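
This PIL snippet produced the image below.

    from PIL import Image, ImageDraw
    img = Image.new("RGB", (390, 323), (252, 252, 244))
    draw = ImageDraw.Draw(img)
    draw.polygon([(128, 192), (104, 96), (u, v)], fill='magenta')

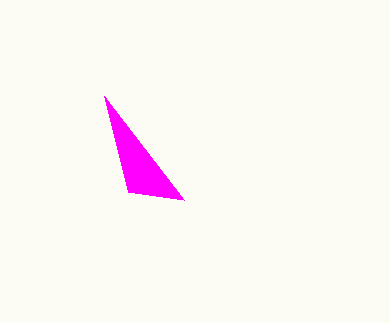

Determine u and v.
u = 184; v = 200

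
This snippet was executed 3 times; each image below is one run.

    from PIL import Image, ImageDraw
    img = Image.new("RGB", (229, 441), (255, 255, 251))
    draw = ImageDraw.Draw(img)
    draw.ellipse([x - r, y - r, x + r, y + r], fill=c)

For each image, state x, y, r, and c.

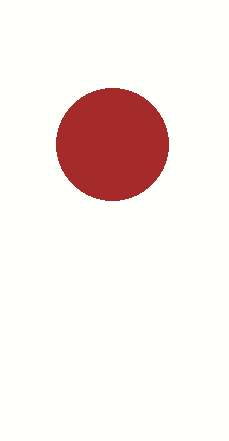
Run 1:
x = 112; y = 144; r = 56; c = 'brown'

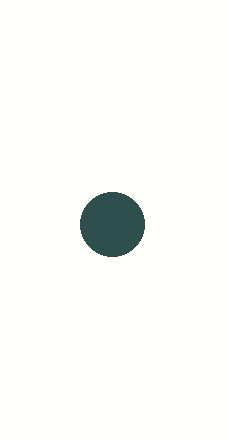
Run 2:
x = 112; y = 224; r = 32; c = 'darkslategray'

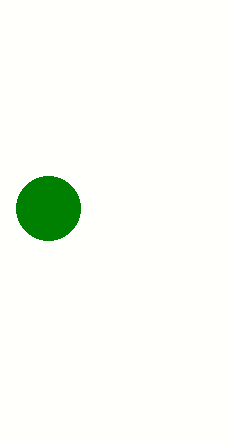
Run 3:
x = 48
y = 208
r = 32
c = 'green'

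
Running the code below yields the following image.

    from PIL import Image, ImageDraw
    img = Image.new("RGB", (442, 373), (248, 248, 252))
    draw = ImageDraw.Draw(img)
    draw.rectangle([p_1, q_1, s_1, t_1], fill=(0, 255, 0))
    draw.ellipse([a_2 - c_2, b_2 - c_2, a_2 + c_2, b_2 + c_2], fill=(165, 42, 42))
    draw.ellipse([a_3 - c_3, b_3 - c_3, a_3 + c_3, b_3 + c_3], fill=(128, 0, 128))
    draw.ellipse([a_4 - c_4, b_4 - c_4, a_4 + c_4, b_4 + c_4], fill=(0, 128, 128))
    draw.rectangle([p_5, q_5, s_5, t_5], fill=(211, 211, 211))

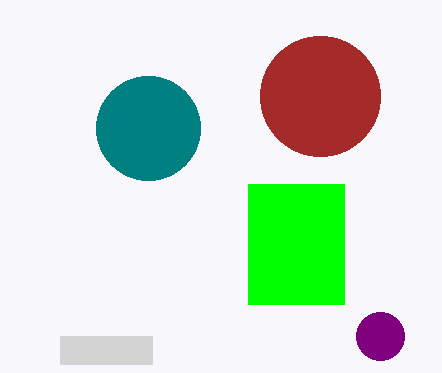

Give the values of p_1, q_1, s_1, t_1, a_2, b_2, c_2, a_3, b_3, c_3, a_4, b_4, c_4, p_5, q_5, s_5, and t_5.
p_1 = 248
q_1 = 184
s_1 = 344
t_1 = 304
a_2 = 320
b_2 = 96
c_2 = 60
a_3 = 380
b_3 = 336
c_3 = 24
a_4 = 148
b_4 = 128
c_4 = 52
p_5 = 60
q_5 = 336
s_5 = 152
t_5 = 364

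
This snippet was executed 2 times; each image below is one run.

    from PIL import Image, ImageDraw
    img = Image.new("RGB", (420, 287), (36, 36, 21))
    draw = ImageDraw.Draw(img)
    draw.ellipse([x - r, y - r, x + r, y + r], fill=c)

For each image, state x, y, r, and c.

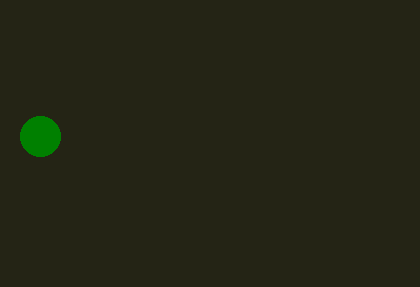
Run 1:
x = 40
y = 136
r = 20
c = 'green'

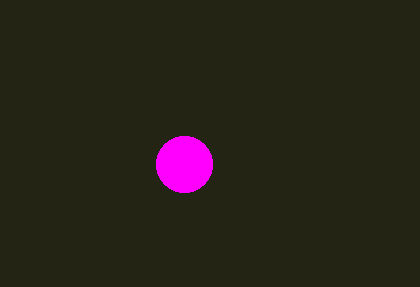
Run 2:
x = 184
y = 164
r = 28
c = 'magenta'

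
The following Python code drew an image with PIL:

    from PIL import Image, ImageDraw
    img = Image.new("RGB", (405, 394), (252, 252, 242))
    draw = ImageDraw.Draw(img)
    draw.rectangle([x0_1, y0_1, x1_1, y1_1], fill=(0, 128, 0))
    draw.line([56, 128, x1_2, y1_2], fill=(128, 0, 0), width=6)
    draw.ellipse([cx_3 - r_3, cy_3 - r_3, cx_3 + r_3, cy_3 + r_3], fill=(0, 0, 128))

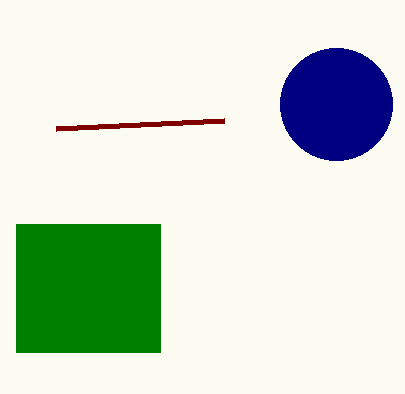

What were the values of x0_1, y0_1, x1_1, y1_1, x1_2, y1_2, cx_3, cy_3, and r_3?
x0_1 = 16, y0_1 = 224, x1_1 = 160, y1_1 = 352, x1_2 = 224, y1_2 = 120, cx_3 = 336, cy_3 = 104, r_3 = 56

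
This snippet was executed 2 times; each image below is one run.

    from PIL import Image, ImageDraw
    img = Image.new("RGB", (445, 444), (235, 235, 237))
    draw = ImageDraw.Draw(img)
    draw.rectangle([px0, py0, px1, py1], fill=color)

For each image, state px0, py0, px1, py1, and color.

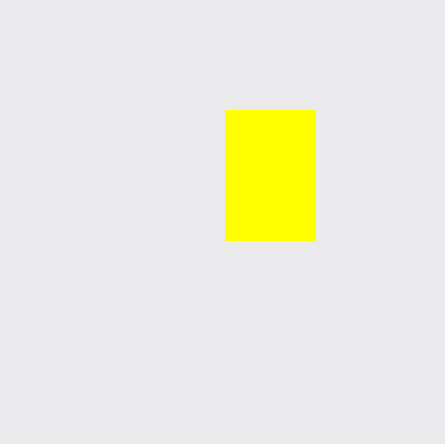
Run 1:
px0 = 225
py0 = 110
px1 = 315
py1 = 240
color = 'yellow'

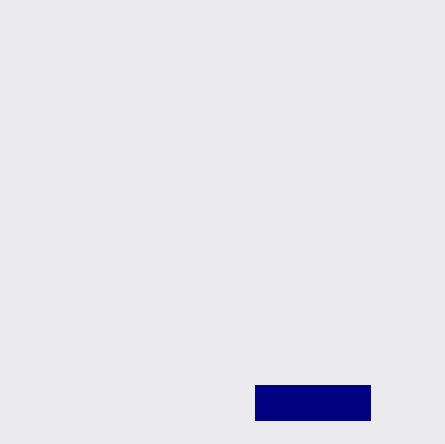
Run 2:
px0 = 255, py0 = 385, px1 = 370, py1 = 420, color = 'navy'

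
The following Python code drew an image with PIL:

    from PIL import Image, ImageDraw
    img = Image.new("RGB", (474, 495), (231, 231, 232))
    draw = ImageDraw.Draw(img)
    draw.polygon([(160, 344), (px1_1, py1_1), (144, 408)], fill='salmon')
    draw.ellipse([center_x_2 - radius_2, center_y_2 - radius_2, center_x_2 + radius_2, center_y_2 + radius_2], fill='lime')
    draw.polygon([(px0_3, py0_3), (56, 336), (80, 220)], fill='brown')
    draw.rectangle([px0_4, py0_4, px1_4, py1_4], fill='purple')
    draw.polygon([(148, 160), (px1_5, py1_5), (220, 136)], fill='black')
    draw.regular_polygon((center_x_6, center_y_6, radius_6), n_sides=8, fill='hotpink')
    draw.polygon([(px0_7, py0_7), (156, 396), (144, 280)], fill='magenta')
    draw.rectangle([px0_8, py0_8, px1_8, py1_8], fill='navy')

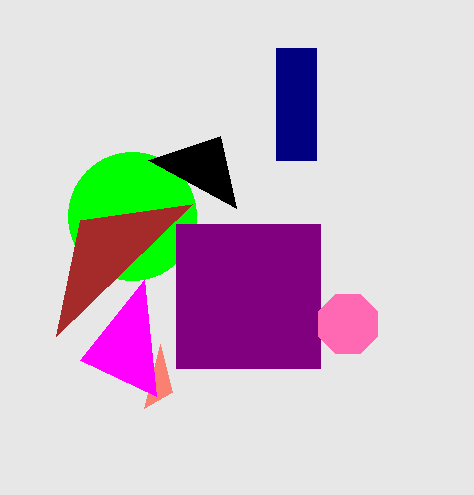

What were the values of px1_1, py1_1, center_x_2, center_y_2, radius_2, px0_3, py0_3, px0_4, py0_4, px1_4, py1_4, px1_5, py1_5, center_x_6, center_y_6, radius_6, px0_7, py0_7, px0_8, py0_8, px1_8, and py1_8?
px1_1 = 172, py1_1 = 392, center_x_2 = 132, center_y_2 = 216, radius_2 = 64, px0_3 = 192, py0_3 = 204, px0_4 = 176, py0_4 = 224, px1_4 = 320, py1_4 = 368, px1_5 = 236, py1_5 = 208, center_x_6 = 348, center_y_6 = 324, radius_6 = 32, px0_7 = 80, py0_7 = 360, px0_8 = 276, py0_8 = 48, px1_8 = 316, py1_8 = 160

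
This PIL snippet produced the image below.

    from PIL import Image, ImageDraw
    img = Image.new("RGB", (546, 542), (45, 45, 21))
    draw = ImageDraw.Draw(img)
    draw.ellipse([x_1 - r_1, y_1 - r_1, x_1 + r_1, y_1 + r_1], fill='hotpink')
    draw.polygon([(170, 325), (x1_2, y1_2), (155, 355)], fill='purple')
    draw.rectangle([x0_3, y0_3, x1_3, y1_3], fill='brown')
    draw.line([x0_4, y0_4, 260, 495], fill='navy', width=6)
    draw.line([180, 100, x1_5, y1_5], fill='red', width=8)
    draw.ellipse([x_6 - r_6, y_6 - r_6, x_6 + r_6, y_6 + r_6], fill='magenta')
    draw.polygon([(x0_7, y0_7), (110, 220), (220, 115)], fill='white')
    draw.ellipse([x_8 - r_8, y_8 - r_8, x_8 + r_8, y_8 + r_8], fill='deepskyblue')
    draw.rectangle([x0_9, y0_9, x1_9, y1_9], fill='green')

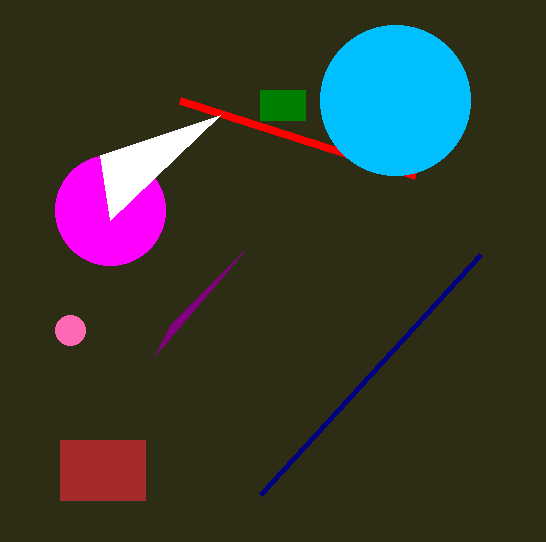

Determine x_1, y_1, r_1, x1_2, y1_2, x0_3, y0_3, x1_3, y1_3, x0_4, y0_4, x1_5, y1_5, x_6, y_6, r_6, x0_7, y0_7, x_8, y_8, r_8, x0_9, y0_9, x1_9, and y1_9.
x_1 = 70; y_1 = 330; r_1 = 15; x1_2 = 245; y1_2 = 250; x0_3 = 60; y0_3 = 440; x1_3 = 145; y1_3 = 500; x0_4 = 480; y0_4 = 255; x1_5 = 415; y1_5 = 175; x_6 = 110; y_6 = 210; r_6 = 55; x0_7 = 100; y0_7 = 155; x_8 = 395; y_8 = 100; r_8 = 75; x0_9 = 260; y0_9 = 90; x1_9 = 305; y1_9 = 120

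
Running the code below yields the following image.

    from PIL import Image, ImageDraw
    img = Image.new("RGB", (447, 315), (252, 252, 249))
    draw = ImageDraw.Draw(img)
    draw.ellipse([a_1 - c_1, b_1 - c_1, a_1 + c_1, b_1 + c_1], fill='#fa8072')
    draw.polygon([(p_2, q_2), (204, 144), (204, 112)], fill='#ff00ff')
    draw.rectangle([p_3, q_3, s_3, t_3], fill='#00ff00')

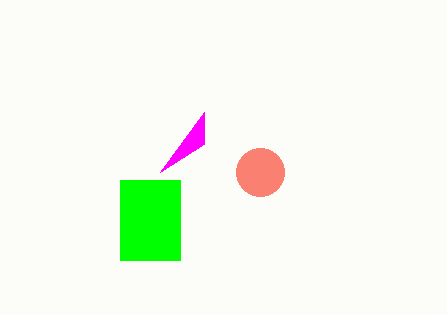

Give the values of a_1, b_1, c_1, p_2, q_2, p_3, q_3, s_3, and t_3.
a_1 = 260
b_1 = 172
c_1 = 24
p_2 = 160
q_2 = 172
p_3 = 120
q_3 = 180
s_3 = 180
t_3 = 260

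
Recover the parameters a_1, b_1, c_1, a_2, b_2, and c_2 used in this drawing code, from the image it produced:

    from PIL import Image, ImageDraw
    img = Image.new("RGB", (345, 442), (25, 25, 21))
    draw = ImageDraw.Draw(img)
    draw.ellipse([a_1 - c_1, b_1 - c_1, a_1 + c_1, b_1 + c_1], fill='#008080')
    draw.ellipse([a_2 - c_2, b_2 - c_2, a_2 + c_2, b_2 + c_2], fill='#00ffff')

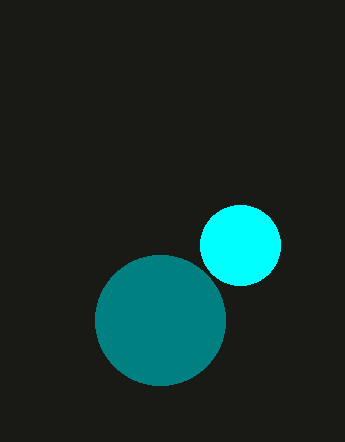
a_1 = 160, b_1 = 320, c_1 = 65, a_2 = 240, b_2 = 245, c_2 = 40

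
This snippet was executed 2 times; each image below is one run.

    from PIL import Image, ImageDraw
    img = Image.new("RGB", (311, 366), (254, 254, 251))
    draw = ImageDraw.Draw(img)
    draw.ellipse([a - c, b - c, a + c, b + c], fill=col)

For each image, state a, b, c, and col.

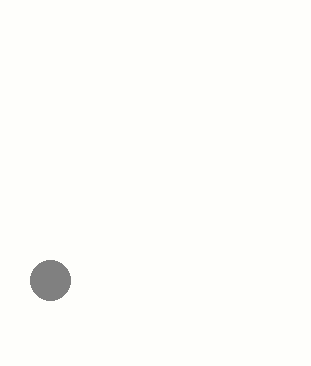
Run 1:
a = 50
b = 280
c = 20
col = 'gray'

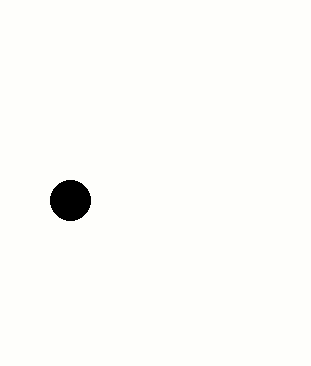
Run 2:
a = 70, b = 200, c = 20, col = 'black'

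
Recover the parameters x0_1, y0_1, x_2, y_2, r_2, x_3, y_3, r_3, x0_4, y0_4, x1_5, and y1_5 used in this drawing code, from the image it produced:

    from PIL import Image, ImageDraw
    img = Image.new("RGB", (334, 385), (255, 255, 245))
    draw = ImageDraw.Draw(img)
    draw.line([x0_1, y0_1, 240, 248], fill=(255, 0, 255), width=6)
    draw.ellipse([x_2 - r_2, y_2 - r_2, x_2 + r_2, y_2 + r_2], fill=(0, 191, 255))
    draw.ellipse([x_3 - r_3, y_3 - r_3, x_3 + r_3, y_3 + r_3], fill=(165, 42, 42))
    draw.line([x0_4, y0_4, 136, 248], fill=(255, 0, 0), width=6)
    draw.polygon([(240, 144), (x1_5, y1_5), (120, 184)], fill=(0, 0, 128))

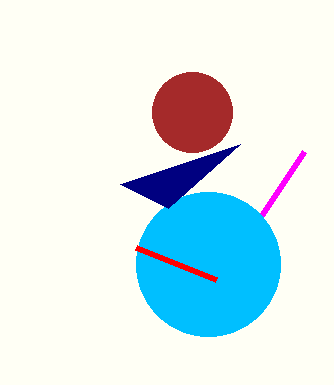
x0_1 = 304
y0_1 = 152
x_2 = 208
y_2 = 264
r_2 = 72
x_3 = 192
y_3 = 112
r_3 = 40
x0_4 = 216
y0_4 = 280
x1_5 = 168
y1_5 = 208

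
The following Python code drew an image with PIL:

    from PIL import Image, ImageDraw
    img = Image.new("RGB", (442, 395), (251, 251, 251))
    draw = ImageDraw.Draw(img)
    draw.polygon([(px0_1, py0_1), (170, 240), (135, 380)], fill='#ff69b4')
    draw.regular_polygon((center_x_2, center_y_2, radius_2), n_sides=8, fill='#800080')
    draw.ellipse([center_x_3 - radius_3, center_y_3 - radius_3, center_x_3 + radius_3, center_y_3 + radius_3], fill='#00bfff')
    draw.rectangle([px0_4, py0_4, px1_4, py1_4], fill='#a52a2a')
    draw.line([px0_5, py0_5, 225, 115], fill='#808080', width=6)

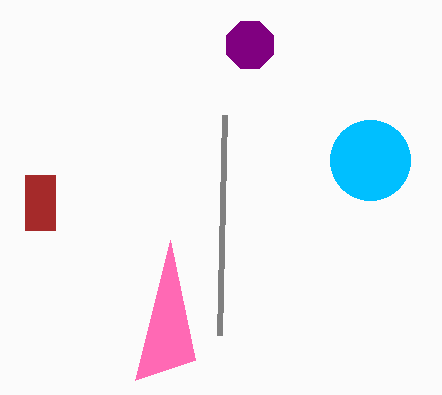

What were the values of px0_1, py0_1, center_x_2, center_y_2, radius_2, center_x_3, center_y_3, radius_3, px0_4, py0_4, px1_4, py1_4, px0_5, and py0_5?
px0_1 = 195
py0_1 = 360
center_x_2 = 250
center_y_2 = 45
radius_2 = 25
center_x_3 = 370
center_y_3 = 160
radius_3 = 40
px0_4 = 25
py0_4 = 175
px1_4 = 55
py1_4 = 230
px0_5 = 220
py0_5 = 335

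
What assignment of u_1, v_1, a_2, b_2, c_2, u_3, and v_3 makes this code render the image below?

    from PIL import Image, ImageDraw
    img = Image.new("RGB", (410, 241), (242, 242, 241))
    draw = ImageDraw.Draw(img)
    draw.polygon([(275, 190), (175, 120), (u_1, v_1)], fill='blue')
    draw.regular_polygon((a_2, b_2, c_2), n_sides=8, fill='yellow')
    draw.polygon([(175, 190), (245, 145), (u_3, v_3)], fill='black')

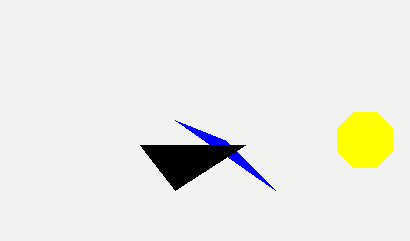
u_1 = 225, v_1 = 140, a_2 = 365, b_2 = 140, c_2 = 30, u_3 = 140, v_3 = 145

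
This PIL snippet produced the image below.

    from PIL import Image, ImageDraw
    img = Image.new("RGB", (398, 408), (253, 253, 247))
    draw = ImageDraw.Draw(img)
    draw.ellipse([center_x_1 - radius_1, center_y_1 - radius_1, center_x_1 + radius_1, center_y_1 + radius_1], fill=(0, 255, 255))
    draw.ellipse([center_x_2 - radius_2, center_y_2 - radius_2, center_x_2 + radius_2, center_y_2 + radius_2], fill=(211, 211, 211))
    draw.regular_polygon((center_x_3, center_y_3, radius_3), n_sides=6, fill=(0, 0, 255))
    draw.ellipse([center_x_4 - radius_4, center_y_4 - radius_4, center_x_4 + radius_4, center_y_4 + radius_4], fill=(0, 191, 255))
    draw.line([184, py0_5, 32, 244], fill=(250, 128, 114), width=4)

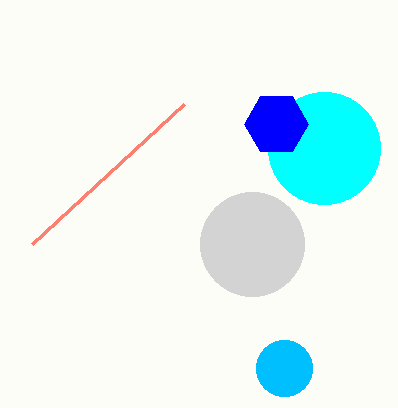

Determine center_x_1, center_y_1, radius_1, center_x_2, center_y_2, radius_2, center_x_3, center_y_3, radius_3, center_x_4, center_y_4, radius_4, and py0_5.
center_x_1 = 324, center_y_1 = 148, radius_1 = 56, center_x_2 = 252, center_y_2 = 244, radius_2 = 52, center_x_3 = 276, center_y_3 = 124, radius_3 = 32, center_x_4 = 284, center_y_4 = 368, radius_4 = 28, py0_5 = 104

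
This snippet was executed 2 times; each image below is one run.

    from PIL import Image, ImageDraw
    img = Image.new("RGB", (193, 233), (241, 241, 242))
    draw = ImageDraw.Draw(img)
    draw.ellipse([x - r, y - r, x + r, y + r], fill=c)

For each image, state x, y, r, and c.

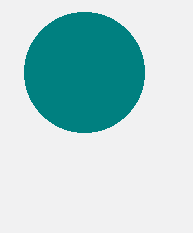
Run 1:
x = 84, y = 72, r = 60, c = 'teal'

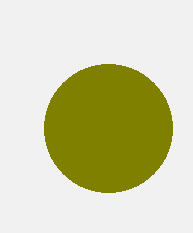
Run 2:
x = 108; y = 128; r = 64; c = 'olive'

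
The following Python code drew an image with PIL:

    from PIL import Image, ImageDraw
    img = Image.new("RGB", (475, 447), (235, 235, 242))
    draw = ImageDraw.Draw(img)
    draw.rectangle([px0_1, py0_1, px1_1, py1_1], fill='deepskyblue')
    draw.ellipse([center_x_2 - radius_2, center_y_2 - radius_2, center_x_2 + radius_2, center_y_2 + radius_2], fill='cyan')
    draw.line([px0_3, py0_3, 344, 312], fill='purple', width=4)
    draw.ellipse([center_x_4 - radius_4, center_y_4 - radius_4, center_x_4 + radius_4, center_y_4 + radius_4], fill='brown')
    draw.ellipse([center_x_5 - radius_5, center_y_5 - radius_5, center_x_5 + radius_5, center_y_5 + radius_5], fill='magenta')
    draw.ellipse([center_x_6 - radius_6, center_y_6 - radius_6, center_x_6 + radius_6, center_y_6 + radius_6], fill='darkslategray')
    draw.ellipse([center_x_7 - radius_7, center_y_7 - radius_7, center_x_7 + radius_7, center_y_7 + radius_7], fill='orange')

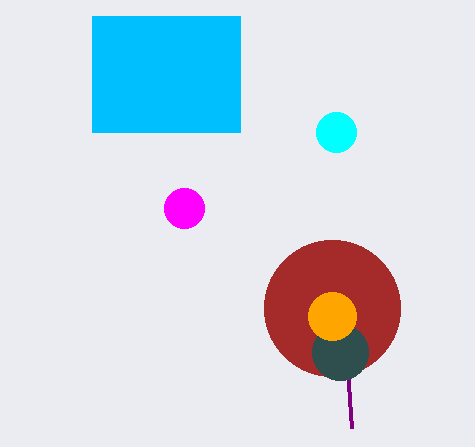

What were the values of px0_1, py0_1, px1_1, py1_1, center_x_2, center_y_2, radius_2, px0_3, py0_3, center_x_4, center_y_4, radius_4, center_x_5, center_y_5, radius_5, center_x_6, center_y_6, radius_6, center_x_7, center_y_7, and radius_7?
px0_1 = 92; py0_1 = 16; px1_1 = 240; py1_1 = 132; center_x_2 = 336; center_y_2 = 132; radius_2 = 20; px0_3 = 352; py0_3 = 428; center_x_4 = 332; center_y_4 = 308; radius_4 = 68; center_x_5 = 184; center_y_5 = 208; radius_5 = 20; center_x_6 = 340; center_y_6 = 352; radius_6 = 28; center_x_7 = 332; center_y_7 = 316; radius_7 = 24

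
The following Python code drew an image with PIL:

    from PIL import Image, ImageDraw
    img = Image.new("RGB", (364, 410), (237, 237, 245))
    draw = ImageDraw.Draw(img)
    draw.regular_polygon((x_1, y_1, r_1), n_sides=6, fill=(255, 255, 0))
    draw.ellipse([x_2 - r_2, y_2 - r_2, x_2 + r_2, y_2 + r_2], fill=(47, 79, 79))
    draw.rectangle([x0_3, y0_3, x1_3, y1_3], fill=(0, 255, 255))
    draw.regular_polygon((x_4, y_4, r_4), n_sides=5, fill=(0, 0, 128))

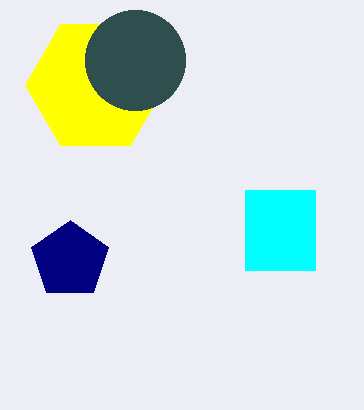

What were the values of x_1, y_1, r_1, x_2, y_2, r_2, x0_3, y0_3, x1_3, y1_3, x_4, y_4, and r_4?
x_1 = 95, y_1 = 85, r_1 = 70, x_2 = 135, y_2 = 60, r_2 = 50, x0_3 = 245, y0_3 = 190, x1_3 = 315, y1_3 = 270, x_4 = 70, y_4 = 260, r_4 = 40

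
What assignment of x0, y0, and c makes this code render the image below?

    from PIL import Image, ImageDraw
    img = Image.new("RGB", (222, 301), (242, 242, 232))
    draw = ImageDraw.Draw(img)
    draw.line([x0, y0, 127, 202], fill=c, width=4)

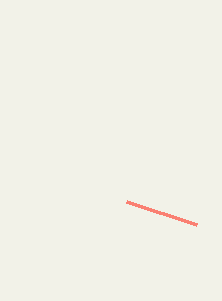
x0 = 197
y0 = 225
c = 'salmon'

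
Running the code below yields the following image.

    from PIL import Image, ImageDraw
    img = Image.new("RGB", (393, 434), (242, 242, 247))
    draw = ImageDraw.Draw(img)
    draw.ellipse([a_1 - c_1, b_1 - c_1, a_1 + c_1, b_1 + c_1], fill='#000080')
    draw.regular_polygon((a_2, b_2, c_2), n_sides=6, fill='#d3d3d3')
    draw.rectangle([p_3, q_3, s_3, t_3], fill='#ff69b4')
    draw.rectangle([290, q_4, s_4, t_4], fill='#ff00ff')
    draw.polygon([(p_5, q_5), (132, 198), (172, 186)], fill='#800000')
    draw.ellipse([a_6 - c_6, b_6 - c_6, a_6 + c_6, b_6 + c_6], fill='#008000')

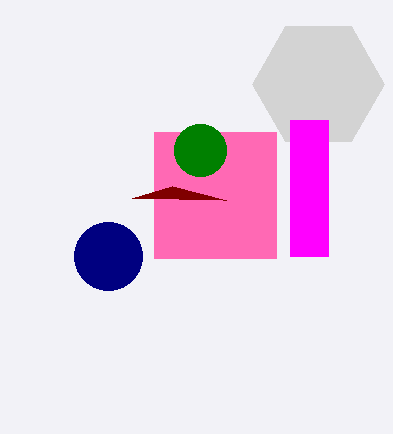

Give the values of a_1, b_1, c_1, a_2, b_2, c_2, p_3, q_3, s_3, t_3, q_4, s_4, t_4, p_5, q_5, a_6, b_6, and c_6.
a_1 = 108, b_1 = 256, c_1 = 34, a_2 = 318, b_2 = 84, c_2 = 66, p_3 = 154, q_3 = 132, s_3 = 276, t_3 = 258, q_4 = 120, s_4 = 328, t_4 = 256, p_5 = 226, q_5 = 200, a_6 = 200, b_6 = 150, c_6 = 26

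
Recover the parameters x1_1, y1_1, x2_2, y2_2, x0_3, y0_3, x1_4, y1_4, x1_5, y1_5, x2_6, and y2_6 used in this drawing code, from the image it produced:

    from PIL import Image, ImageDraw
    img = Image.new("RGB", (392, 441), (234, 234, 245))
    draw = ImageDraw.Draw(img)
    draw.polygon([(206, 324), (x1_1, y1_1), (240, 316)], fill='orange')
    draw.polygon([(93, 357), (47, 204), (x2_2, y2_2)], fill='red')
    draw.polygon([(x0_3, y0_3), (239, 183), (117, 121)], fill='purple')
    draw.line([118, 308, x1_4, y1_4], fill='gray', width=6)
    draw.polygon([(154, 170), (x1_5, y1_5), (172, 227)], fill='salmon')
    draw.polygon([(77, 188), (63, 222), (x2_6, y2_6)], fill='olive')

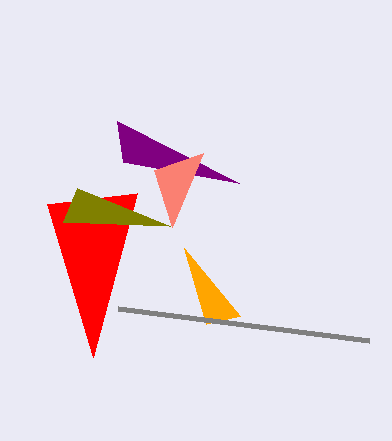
x1_1 = 184
y1_1 = 248
x2_2 = 137
y2_2 = 193
x0_3 = 123
y0_3 = 162
x1_4 = 369
y1_4 = 340
x1_5 = 203
y1_5 = 153
x2_6 = 170
y2_6 = 226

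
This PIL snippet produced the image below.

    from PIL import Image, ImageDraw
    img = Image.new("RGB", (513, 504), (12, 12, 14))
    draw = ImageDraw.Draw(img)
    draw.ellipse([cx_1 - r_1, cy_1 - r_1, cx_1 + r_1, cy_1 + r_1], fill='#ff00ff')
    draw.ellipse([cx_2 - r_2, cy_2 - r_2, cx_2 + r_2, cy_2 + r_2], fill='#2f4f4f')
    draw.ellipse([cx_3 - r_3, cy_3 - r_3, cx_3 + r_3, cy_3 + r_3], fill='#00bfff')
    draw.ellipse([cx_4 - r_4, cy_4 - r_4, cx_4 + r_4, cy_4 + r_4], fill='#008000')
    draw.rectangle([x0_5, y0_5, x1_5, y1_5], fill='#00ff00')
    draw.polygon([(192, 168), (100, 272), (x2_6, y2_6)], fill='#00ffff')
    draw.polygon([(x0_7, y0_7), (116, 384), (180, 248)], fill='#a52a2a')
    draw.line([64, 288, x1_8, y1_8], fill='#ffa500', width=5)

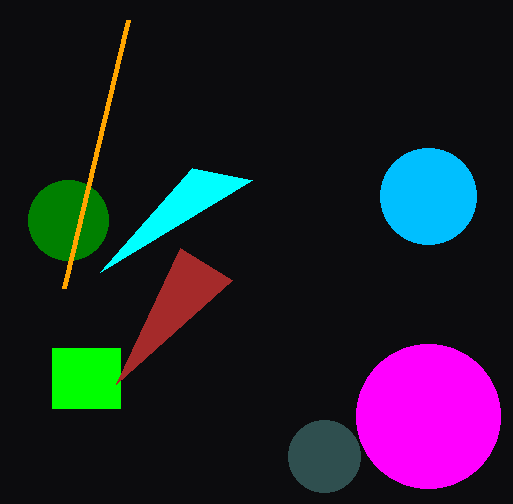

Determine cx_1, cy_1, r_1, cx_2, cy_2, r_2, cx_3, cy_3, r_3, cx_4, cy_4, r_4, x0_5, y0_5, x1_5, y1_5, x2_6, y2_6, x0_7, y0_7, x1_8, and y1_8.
cx_1 = 428
cy_1 = 416
r_1 = 72
cx_2 = 324
cy_2 = 456
r_2 = 36
cx_3 = 428
cy_3 = 196
r_3 = 48
cx_4 = 68
cy_4 = 220
r_4 = 40
x0_5 = 52
y0_5 = 348
x1_5 = 120
y1_5 = 408
x2_6 = 252
y2_6 = 180
x0_7 = 232
y0_7 = 280
x1_8 = 128
y1_8 = 20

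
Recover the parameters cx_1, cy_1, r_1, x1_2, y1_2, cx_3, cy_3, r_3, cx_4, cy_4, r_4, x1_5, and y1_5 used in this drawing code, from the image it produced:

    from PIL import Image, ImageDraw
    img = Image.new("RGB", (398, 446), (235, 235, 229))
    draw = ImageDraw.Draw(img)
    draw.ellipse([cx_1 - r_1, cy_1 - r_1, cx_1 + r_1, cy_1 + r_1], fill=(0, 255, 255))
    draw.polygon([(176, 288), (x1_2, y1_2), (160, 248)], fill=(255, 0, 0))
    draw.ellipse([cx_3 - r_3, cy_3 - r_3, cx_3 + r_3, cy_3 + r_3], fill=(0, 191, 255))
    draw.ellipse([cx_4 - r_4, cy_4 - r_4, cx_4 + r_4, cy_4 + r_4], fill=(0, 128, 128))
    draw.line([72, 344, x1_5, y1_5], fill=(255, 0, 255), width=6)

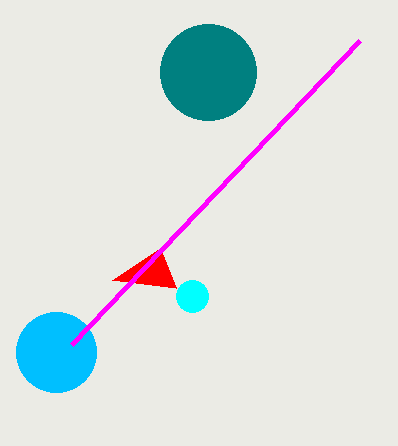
cx_1 = 192
cy_1 = 296
r_1 = 16
x1_2 = 112
y1_2 = 280
cx_3 = 56
cy_3 = 352
r_3 = 40
cx_4 = 208
cy_4 = 72
r_4 = 48
x1_5 = 360
y1_5 = 40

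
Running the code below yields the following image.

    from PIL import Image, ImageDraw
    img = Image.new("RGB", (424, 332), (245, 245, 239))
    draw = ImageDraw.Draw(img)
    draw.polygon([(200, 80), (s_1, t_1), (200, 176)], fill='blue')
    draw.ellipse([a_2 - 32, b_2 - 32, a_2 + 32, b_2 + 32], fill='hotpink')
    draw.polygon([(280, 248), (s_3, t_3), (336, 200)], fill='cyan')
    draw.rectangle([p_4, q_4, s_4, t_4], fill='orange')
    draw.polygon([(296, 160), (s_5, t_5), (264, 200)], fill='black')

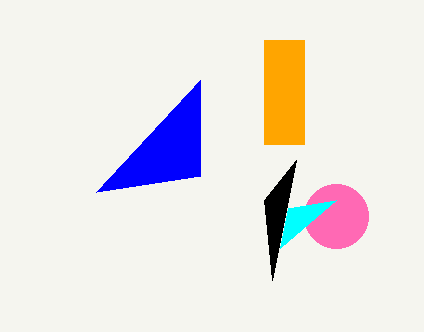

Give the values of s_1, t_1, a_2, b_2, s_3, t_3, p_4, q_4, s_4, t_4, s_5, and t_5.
s_1 = 96
t_1 = 192
a_2 = 336
b_2 = 216
s_3 = 288
t_3 = 208
p_4 = 264
q_4 = 40
s_4 = 304
t_4 = 144
s_5 = 272
t_5 = 280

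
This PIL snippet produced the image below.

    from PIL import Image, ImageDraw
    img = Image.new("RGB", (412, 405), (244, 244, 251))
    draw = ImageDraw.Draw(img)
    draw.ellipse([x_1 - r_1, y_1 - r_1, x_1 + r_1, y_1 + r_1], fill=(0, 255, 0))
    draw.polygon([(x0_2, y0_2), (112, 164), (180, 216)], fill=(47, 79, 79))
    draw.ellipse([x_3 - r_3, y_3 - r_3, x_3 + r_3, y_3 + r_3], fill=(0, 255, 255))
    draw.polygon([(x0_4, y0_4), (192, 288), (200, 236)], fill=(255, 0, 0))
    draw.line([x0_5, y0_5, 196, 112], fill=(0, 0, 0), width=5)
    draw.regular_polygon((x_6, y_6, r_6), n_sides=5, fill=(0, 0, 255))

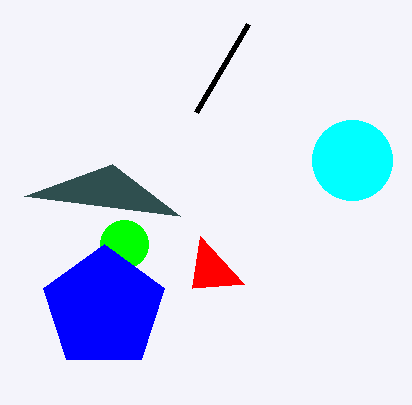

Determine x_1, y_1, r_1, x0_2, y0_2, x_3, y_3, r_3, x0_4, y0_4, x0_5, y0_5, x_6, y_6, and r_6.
x_1 = 124
y_1 = 244
r_1 = 24
x0_2 = 24
y0_2 = 196
x_3 = 352
y_3 = 160
r_3 = 40
x0_4 = 244
y0_4 = 284
x0_5 = 248
y0_5 = 24
x_6 = 104
y_6 = 308
r_6 = 64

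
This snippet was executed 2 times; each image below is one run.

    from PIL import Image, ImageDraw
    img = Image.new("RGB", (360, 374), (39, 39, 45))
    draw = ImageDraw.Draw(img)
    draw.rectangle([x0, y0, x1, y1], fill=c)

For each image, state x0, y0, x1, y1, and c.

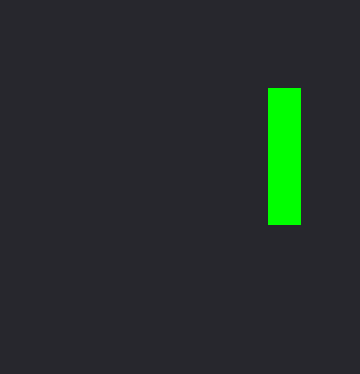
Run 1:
x0 = 268; y0 = 88; x1 = 300; y1 = 224; c = 'lime'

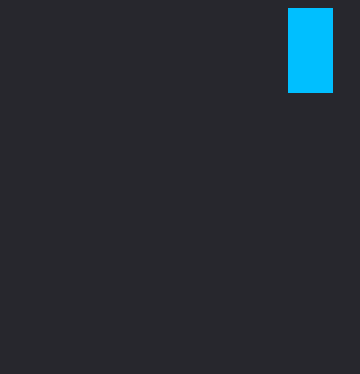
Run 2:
x0 = 288, y0 = 8, x1 = 332, y1 = 92, c = 'deepskyblue'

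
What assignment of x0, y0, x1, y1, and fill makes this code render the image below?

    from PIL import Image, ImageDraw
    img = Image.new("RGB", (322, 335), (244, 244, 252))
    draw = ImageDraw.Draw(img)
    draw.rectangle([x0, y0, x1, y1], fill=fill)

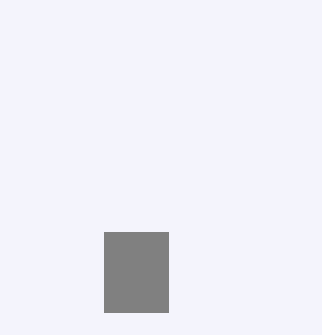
x0 = 104
y0 = 232
x1 = 168
y1 = 312
fill = 'gray'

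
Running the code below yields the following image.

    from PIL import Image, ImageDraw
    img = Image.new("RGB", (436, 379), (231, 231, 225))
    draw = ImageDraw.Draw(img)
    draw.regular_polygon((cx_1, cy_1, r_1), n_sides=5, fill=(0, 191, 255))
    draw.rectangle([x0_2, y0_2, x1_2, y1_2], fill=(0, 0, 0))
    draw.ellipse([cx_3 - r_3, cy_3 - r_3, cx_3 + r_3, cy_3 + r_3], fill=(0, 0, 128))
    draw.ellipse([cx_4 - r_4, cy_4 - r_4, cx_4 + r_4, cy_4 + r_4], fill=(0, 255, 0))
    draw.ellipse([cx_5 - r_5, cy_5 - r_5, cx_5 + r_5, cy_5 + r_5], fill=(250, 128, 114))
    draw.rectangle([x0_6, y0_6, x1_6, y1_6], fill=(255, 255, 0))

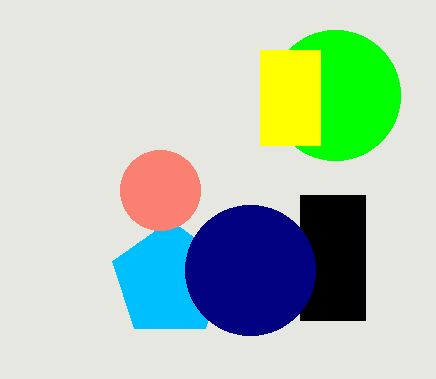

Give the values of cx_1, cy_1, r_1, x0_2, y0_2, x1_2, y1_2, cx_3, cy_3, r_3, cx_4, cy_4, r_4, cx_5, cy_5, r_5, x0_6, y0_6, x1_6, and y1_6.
cx_1 = 170
cy_1 = 280
r_1 = 60
x0_2 = 300
y0_2 = 195
x1_2 = 365
y1_2 = 320
cx_3 = 250
cy_3 = 270
r_3 = 65
cx_4 = 335
cy_4 = 95
r_4 = 65
cx_5 = 160
cy_5 = 190
r_5 = 40
x0_6 = 260
y0_6 = 50
x1_6 = 320
y1_6 = 145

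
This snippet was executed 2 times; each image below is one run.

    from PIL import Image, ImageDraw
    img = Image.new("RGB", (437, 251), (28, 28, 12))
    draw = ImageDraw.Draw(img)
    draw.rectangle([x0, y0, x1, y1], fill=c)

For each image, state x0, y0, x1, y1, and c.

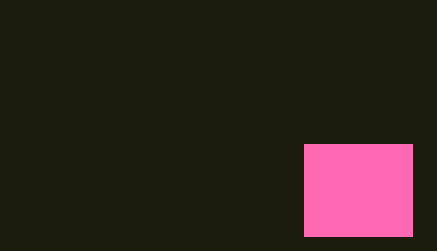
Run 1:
x0 = 304, y0 = 144, x1 = 412, y1 = 236, c = 'hotpink'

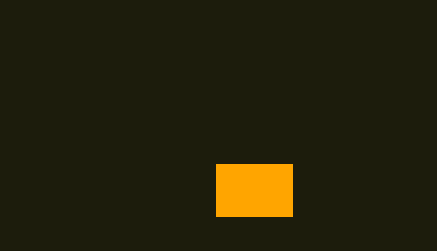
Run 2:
x0 = 216; y0 = 164; x1 = 292; y1 = 216; c = 'orange'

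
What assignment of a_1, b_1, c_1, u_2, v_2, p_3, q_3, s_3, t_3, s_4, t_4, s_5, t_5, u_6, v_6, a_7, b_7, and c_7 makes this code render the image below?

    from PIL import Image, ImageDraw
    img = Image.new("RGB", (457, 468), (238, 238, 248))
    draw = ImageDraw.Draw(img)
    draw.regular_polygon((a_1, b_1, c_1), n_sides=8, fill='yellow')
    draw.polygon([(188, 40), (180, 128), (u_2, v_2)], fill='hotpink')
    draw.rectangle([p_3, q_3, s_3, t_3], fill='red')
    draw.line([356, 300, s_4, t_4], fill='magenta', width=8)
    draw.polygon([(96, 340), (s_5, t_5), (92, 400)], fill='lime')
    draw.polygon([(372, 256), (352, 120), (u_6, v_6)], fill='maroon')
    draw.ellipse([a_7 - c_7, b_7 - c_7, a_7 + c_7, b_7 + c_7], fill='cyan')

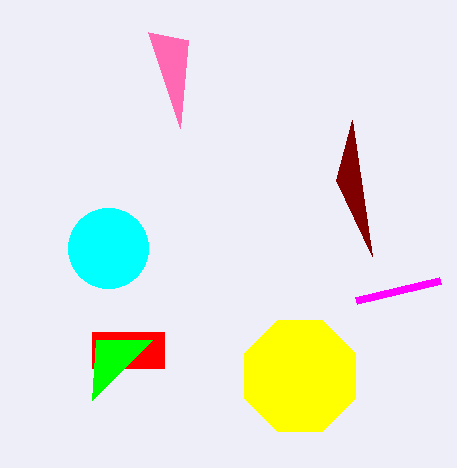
a_1 = 300; b_1 = 376; c_1 = 60; u_2 = 148; v_2 = 32; p_3 = 92; q_3 = 332; s_3 = 164; t_3 = 368; s_4 = 440; t_4 = 280; s_5 = 152; t_5 = 340; u_6 = 336; v_6 = 180; a_7 = 108; b_7 = 248; c_7 = 40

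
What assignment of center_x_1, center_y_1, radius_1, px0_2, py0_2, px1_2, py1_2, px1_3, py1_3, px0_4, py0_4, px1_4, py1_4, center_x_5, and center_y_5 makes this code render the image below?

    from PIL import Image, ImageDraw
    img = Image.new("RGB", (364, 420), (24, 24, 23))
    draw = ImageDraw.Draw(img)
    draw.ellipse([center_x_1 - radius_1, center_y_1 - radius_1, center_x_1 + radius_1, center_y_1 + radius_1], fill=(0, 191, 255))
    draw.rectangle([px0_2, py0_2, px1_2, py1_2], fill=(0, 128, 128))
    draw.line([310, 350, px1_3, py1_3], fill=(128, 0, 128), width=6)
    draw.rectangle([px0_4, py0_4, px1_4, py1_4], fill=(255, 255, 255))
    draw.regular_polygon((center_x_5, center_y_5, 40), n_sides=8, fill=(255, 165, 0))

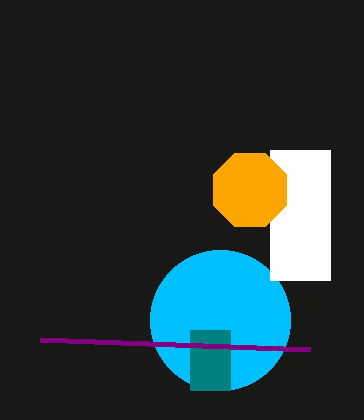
center_x_1 = 220, center_y_1 = 320, radius_1 = 70, px0_2 = 190, py0_2 = 330, px1_2 = 230, py1_2 = 390, px1_3 = 40, py1_3 = 340, px0_4 = 270, py0_4 = 150, px1_4 = 330, py1_4 = 280, center_x_5 = 250, center_y_5 = 190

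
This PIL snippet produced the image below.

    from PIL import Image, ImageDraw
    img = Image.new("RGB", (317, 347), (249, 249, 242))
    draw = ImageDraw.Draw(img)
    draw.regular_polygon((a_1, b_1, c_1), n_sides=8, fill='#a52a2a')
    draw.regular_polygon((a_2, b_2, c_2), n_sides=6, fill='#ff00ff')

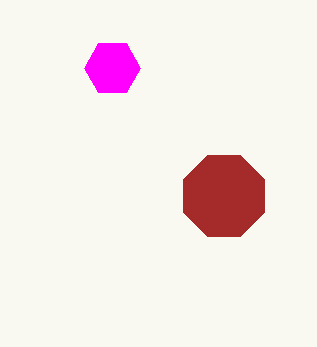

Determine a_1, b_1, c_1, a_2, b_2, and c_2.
a_1 = 224, b_1 = 196, c_1 = 44, a_2 = 112, b_2 = 68, c_2 = 28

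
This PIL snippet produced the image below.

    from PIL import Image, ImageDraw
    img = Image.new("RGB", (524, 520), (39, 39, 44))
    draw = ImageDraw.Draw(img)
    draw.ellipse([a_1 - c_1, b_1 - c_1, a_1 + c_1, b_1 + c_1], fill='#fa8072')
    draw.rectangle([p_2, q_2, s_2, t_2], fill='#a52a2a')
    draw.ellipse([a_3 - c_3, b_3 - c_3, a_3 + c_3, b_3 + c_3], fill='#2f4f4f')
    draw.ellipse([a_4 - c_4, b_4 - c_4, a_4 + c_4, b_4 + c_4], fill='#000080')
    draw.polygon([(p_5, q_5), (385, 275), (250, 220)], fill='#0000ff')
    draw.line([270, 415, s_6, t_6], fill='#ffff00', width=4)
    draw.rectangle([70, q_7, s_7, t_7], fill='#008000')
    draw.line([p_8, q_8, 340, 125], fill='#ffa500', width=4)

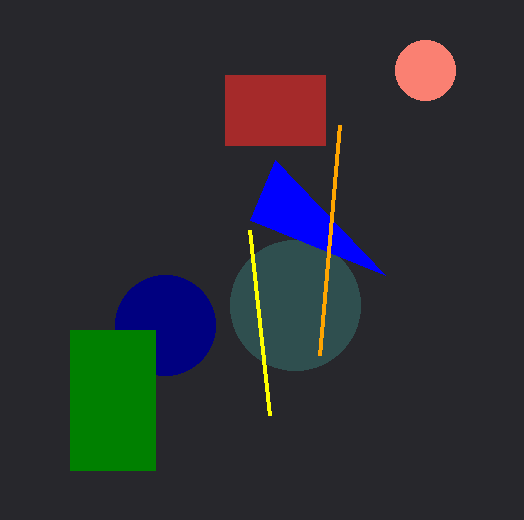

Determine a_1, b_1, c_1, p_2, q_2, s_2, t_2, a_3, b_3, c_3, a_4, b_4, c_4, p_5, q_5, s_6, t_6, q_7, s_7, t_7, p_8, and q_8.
a_1 = 425; b_1 = 70; c_1 = 30; p_2 = 225; q_2 = 75; s_2 = 325; t_2 = 145; a_3 = 295; b_3 = 305; c_3 = 65; a_4 = 165; b_4 = 325; c_4 = 50; p_5 = 275; q_5 = 160; s_6 = 250; t_6 = 230; q_7 = 330; s_7 = 155; t_7 = 470; p_8 = 320; q_8 = 355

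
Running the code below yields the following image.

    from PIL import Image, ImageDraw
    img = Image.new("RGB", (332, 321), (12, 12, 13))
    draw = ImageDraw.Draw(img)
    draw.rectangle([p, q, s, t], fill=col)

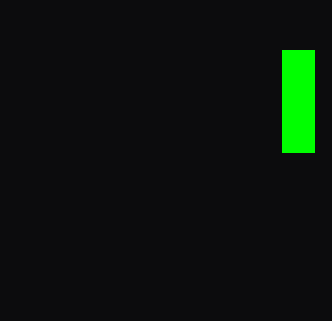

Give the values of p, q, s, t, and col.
p = 282
q = 50
s = 314
t = 152
col = 'lime'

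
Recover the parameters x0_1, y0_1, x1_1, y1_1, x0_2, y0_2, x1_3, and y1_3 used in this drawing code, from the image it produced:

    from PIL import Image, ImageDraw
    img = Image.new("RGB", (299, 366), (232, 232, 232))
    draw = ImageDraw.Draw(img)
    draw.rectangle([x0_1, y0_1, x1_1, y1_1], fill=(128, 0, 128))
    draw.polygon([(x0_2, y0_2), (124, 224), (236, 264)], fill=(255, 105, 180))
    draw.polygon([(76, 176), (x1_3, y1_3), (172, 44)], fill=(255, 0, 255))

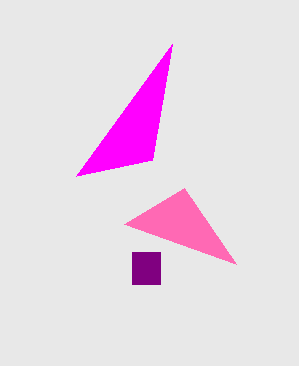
x0_1 = 132, y0_1 = 252, x1_1 = 160, y1_1 = 284, x0_2 = 184, y0_2 = 188, x1_3 = 152, y1_3 = 160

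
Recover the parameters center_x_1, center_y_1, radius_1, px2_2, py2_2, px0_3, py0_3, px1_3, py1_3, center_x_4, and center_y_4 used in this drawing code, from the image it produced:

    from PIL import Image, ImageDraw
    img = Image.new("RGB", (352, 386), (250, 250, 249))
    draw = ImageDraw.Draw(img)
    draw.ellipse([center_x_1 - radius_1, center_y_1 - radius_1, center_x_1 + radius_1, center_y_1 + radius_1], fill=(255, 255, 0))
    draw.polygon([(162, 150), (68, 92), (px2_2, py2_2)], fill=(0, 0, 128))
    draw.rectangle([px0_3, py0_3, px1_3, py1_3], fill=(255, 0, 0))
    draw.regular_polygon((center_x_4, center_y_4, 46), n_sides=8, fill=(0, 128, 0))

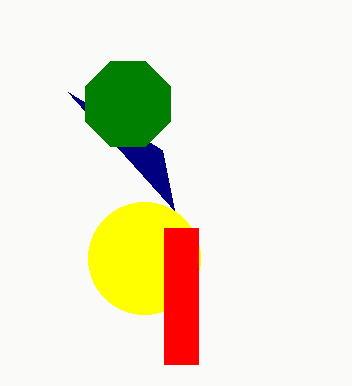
center_x_1 = 144, center_y_1 = 258, radius_1 = 56, px2_2 = 174, py2_2 = 210, px0_3 = 164, py0_3 = 228, px1_3 = 198, py1_3 = 364, center_x_4 = 128, center_y_4 = 104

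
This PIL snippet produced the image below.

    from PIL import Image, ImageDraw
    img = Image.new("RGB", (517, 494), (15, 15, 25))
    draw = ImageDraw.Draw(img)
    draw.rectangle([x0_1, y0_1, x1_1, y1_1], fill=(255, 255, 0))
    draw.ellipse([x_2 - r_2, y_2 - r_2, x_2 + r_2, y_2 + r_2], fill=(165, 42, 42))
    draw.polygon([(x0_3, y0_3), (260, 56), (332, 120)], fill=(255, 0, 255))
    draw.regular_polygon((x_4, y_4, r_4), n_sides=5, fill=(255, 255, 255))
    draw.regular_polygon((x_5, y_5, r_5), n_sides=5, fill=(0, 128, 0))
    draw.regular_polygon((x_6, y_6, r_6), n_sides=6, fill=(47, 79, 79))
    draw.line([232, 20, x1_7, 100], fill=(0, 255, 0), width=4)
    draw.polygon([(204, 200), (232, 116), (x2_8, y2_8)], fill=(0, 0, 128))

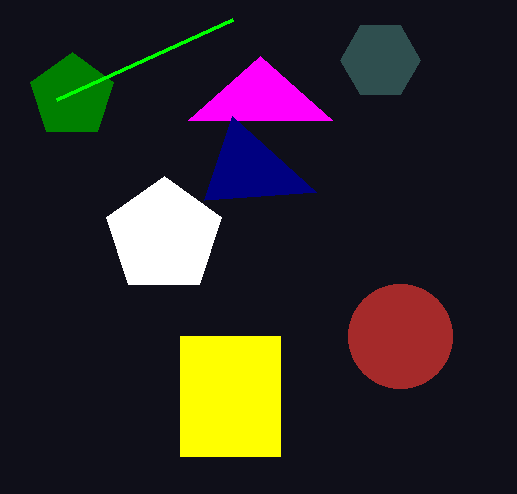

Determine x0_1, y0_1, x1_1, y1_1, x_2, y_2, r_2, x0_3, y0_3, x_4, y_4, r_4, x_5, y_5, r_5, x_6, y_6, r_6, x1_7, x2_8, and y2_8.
x0_1 = 180; y0_1 = 336; x1_1 = 280; y1_1 = 456; x_2 = 400; y_2 = 336; r_2 = 52; x0_3 = 188; y0_3 = 120; x_4 = 164; y_4 = 236; r_4 = 60; x_5 = 72; y_5 = 96; r_5 = 44; x_6 = 380; y_6 = 60; r_6 = 40; x1_7 = 56; x2_8 = 316; y2_8 = 192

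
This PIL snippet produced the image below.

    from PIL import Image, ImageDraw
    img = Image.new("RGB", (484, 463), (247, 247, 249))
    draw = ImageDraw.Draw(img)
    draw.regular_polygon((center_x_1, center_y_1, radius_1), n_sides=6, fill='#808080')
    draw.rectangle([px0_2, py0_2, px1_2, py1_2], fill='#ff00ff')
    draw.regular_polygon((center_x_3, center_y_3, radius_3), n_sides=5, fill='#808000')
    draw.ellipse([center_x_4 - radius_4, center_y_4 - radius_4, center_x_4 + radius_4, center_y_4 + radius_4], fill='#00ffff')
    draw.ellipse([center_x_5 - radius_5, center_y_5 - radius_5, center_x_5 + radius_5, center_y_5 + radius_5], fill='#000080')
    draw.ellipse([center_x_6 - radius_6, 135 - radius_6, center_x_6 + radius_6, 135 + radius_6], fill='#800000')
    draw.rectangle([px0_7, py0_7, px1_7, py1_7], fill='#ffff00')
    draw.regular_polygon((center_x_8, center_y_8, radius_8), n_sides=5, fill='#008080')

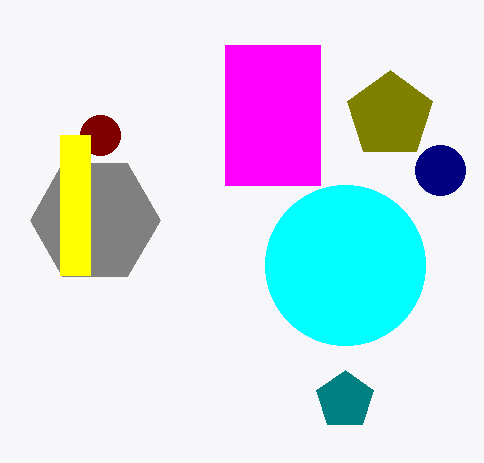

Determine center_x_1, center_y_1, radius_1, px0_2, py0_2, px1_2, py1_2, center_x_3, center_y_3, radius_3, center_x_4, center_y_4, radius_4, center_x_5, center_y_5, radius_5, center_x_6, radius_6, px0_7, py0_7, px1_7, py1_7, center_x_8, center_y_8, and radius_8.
center_x_1 = 95
center_y_1 = 220
radius_1 = 65
px0_2 = 225
py0_2 = 45
px1_2 = 320
py1_2 = 185
center_x_3 = 390
center_y_3 = 115
radius_3 = 45
center_x_4 = 345
center_y_4 = 265
radius_4 = 80
center_x_5 = 440
center_y_5 = 170
radius_5 = 25
center_x_6 = 100
radius_6 = 20
px0_7 = 60
py0_7 = 135
px1_7 = 90
py1_7 = 275
center_x_8 = 345
center_y_8 = 400
radius_8 = 30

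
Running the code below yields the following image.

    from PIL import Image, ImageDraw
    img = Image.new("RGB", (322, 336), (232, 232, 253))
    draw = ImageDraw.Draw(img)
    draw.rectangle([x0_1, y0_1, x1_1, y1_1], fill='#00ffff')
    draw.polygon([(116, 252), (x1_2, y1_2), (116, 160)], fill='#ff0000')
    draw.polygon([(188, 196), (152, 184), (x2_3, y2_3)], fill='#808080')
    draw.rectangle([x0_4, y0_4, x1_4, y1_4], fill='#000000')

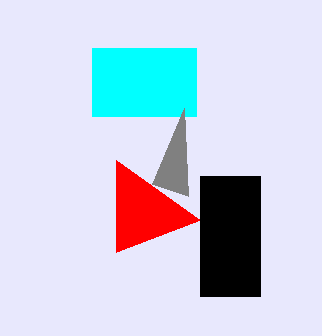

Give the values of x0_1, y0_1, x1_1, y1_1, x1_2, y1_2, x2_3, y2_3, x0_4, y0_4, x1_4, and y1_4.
x0_1 = 92, y0_1 = 48, x1_1 = 196, y1_1 = 116, x1_2 = 200, y1_2 = 220, x2_3 = 184, y2_3 = 108, x0_4 = 200, y0_4 = 176, x1_4 = 260, y1_4 = 296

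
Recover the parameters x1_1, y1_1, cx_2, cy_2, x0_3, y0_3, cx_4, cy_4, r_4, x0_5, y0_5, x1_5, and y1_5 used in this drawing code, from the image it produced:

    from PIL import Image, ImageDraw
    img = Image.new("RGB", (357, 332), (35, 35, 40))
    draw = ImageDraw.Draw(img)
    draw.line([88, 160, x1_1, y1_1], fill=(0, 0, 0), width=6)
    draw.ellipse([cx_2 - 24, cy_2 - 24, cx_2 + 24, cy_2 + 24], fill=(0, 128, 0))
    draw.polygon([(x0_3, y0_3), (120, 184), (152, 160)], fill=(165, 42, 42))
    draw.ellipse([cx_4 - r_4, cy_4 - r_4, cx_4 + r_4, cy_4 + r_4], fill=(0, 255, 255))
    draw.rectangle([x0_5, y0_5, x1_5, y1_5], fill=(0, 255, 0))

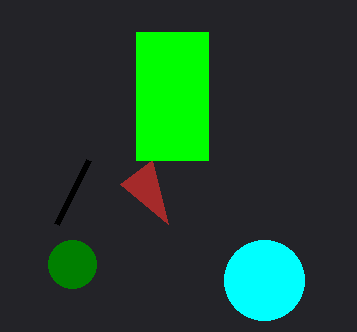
x1_1 = 56, y1_1 = 224, cx_2 = 72, cy_2 = 264, x0_3 = 168, y0_3 = 224, cx_4 = 264, cy_4 = 280, r_4 = 40, x0_5 = 136, y0_5 = 32, x1_5 = 208, y1_5 = 160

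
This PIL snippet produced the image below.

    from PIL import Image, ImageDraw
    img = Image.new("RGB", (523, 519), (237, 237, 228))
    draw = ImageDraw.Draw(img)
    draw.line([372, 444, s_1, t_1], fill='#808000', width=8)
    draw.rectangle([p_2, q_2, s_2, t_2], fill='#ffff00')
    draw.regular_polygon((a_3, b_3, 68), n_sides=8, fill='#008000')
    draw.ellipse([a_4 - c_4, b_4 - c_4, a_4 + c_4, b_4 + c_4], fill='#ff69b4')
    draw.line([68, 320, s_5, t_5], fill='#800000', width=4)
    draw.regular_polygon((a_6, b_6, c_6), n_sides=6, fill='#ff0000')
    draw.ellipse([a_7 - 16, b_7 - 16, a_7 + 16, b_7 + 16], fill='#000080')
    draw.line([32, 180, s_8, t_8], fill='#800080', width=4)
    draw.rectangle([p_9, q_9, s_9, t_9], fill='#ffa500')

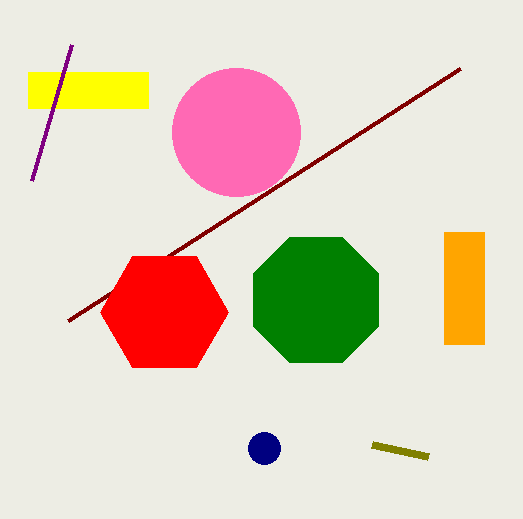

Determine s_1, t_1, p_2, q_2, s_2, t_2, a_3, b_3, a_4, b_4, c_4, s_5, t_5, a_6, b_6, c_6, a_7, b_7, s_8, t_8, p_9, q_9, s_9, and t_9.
s_1 = 428, t_1 = 456, p_2 = 28, q_2 = 72, s_2 = 148, t_2 = 108, a_3 = 316, b_3 = 300, a_4 = 236, b_4 = 132, c_4 = 64, s_5 = 460, t_5 = 68, a_6 = 164, b_6 = 312, c_6 = 64, a_7 = 264, b_7 = 448, s_8 = 72, t_8 = 44, p_9 = 444, q_9 = 232, s_9 = 484, t_9 = 344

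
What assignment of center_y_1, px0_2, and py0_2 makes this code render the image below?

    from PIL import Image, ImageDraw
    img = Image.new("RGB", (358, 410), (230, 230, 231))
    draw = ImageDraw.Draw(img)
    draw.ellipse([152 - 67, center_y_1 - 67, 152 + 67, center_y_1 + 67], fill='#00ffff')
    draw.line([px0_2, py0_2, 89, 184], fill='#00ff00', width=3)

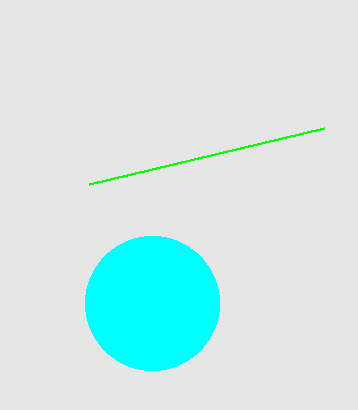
center_y_1 = 303; px0_2 = 324; py0_2 = 128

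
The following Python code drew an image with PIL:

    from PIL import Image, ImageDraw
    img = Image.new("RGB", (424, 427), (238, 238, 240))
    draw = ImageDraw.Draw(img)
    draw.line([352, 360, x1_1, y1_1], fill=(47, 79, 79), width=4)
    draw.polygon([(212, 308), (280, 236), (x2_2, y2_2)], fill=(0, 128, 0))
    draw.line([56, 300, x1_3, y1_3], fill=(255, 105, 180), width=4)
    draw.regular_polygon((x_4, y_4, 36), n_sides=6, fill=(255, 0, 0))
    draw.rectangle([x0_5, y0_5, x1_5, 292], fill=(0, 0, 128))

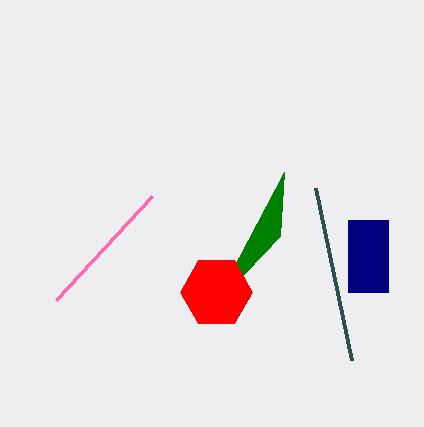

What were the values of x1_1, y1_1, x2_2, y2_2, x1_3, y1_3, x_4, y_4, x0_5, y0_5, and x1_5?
x1_1 = 316, y1_1 = 188, x2_2 = 284, y2_2 = 172, x1_3 = 152, y1_3 = 196, x_4 = 216, y_4 = 292, x0_5 = 348, y0_5 = 220, x1_5 = 388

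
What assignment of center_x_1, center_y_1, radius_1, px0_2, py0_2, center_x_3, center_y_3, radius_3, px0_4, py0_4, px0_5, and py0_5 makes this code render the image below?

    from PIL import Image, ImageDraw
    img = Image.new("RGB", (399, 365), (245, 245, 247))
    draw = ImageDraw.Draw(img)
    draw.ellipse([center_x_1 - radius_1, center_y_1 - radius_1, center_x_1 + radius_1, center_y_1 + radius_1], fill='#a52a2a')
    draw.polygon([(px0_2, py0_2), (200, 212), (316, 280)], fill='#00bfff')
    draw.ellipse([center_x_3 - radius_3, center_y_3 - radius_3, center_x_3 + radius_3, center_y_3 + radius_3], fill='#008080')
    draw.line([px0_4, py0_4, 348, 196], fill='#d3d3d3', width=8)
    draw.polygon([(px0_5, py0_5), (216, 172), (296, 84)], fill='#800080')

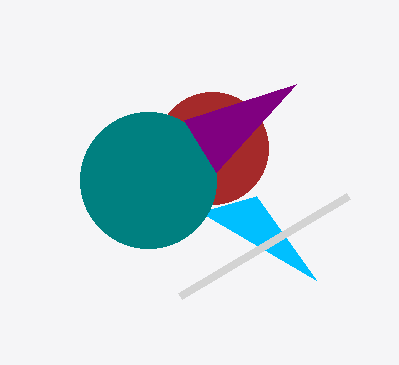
center_x_1 = 212, center_y_1 = 148, radius_1 = 56, px0_2 = 256, py0_2 = 196, center_x_3 = 148, center_y_3 = 180, radius_3 = 68, px0_4 = 180, py0_4 = 296, px0_5 = 184, py0_5 = 120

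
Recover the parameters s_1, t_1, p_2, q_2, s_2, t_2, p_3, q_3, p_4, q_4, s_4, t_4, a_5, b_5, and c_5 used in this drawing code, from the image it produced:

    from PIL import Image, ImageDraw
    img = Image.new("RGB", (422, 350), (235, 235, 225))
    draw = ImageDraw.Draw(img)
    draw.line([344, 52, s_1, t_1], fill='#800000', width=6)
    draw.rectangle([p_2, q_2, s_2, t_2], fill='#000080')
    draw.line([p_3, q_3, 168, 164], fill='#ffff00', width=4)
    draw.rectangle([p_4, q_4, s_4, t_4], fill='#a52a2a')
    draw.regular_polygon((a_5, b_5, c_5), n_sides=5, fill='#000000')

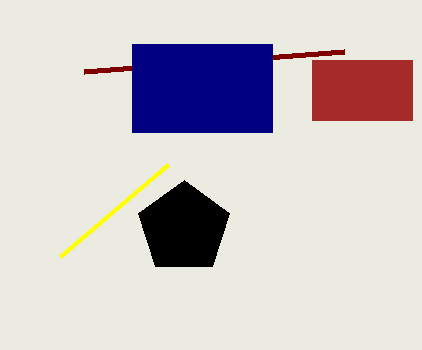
s_1 = 84
t_1 = 72
p_2 = 132
q_2 = 44
s_2 = 272
t_2 = 132
p_3 = 60
q_3 = 256
p_4 = 312
q_4 = 60
s_4 = 412
t_4 = 120
a_5 = 184
b_5 = 228
c_5 = 48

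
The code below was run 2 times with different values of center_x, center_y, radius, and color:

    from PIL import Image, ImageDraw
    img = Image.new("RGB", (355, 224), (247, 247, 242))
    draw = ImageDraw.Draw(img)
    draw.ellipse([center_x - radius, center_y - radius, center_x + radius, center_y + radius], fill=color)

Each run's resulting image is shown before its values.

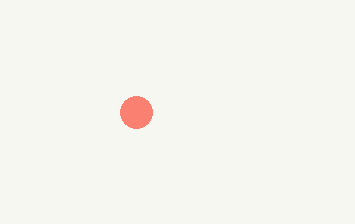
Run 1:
center_x = 136; center_y = 112; radius = 16; color = 'salmon'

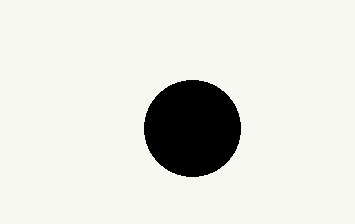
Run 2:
center_x = 192; center_y = 128; radius = 48; color = 'black'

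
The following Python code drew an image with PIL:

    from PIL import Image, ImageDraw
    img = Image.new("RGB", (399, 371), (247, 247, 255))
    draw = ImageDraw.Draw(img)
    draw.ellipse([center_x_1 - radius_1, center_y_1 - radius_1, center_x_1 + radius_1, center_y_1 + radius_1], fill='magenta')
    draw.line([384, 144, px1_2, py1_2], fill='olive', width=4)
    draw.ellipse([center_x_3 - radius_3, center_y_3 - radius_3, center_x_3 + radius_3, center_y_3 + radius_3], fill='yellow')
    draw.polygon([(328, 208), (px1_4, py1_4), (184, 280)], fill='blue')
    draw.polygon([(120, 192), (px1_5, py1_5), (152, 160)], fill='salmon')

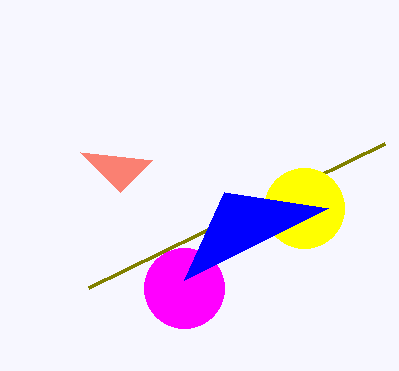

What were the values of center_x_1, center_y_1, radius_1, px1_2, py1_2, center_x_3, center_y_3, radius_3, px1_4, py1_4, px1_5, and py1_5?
center_x_1 = 184; center_y_1 = 288; radius_1 = 40; px1_2 = 88; py1_2 = 288; center_x_3 = 304; center_y_3 = 208; radius_3 = 40; px1_4 = 224; py1_4 = 192; px1_5 = 80; py1_5 = 152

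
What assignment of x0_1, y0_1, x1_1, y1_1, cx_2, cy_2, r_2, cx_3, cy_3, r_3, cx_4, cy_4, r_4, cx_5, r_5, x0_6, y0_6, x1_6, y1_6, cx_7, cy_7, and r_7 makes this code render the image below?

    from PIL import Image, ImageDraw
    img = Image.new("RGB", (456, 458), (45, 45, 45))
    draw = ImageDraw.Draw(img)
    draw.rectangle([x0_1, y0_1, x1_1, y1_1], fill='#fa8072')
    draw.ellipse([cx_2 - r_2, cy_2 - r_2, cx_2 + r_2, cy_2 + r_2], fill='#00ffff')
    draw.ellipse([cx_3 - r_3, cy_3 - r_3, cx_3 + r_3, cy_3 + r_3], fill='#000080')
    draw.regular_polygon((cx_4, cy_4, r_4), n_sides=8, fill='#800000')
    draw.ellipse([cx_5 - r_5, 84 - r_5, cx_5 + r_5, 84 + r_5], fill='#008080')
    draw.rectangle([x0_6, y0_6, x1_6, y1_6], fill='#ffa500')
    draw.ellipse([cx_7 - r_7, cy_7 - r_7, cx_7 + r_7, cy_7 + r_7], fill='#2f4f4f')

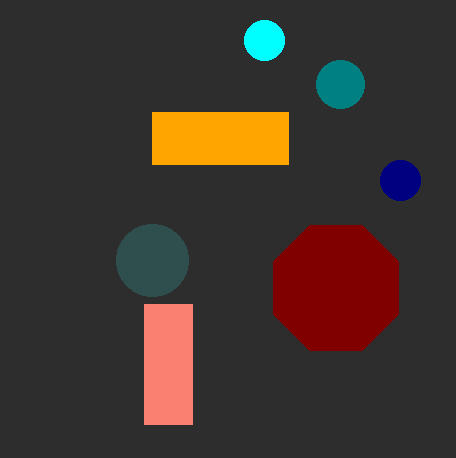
x0_1 = 144
y0_1 = 304
x1_1 = 192
y1_1 = 424
cx_2 = 264
cy_2 = 40
r_2 = 20
cx_3 = 400
cy_3 = 180
r_3 = 20
cx_4 = 336
cy_4 = 288
r_4 = 68
cx_5 = 340
r_5 = 24
x0_6 = 152
y0_6 = 112
x1_6 = 288
y1_6 = 164
cx_7 = 152
cy_7 = 260
r_7 = 36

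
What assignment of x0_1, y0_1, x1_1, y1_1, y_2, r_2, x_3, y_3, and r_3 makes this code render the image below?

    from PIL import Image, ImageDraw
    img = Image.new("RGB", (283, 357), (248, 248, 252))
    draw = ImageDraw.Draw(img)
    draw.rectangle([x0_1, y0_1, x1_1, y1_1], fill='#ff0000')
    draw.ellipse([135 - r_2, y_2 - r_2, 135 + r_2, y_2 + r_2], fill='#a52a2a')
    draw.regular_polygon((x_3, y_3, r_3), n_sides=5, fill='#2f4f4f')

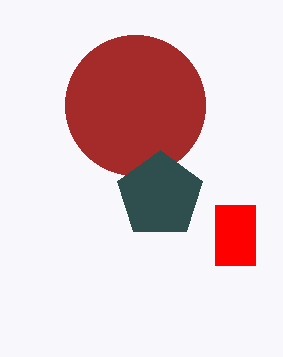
x0_1 = 215
y0_1 = 205
x1_1 = 255
y1_1 = 265
y_2 = 105
r_2 = 70
x_3 = 160
y_3 = 195
r_3 = 45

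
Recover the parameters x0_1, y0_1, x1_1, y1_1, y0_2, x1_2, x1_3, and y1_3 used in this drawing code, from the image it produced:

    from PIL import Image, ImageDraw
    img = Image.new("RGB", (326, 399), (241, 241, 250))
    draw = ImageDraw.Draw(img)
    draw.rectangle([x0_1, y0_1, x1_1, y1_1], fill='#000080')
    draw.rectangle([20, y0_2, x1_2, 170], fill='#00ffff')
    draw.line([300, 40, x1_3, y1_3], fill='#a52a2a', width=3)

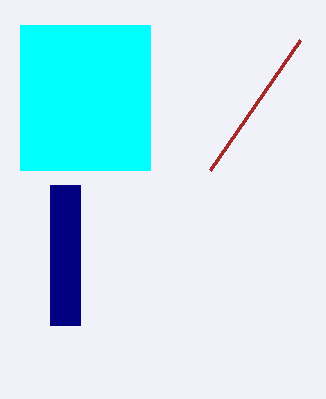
x0_1 = 50, y0_1 = 185, x1_1 = 80, y1_1 = 325, y0_2 = 25, x1_2 = 150, x1_3 = 210, y1_3 = 170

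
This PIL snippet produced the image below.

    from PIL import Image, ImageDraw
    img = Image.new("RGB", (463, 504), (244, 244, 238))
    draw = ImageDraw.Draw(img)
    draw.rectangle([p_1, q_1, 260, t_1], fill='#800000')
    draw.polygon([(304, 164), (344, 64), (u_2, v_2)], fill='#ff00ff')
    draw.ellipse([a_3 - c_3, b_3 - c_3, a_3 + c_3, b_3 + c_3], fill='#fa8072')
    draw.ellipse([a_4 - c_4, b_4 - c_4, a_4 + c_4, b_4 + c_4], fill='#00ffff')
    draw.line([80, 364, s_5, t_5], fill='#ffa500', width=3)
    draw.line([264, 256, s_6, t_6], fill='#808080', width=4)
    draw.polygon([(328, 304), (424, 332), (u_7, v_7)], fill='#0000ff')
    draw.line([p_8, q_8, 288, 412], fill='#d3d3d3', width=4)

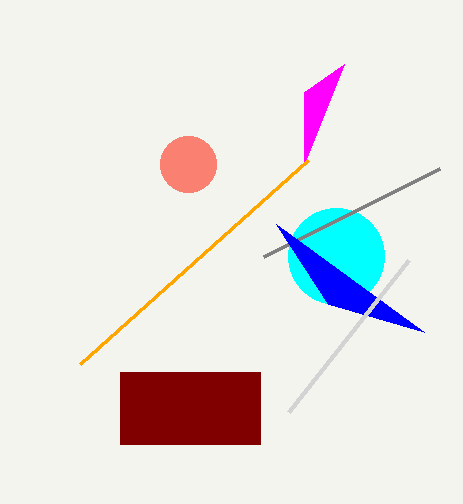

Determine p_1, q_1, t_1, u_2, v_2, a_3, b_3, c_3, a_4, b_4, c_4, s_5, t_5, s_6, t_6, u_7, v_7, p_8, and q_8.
p_1 = 120
q_1 = 372
t_1 = 444
u_2 = 304
v_2 = 92
a_3 = 188
b_3 = 164
c_3 = 28
a_4 = 336
b_4 = 256
c_4 = 48
s_5 = 308
t_5 = 160
s_6 = 440
t_6 = 168
u_7 = 276
v_7 = 224
p_8 = 408
q_8 = 260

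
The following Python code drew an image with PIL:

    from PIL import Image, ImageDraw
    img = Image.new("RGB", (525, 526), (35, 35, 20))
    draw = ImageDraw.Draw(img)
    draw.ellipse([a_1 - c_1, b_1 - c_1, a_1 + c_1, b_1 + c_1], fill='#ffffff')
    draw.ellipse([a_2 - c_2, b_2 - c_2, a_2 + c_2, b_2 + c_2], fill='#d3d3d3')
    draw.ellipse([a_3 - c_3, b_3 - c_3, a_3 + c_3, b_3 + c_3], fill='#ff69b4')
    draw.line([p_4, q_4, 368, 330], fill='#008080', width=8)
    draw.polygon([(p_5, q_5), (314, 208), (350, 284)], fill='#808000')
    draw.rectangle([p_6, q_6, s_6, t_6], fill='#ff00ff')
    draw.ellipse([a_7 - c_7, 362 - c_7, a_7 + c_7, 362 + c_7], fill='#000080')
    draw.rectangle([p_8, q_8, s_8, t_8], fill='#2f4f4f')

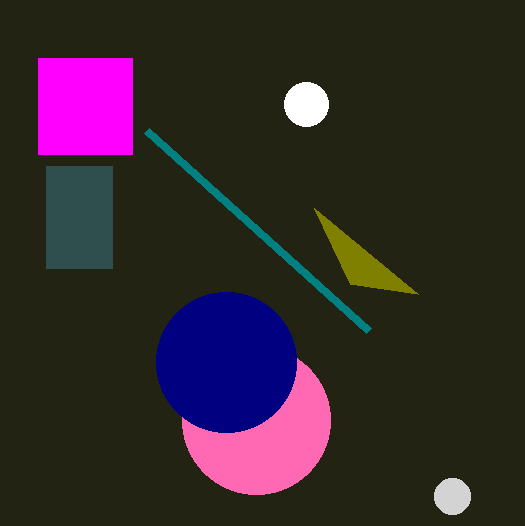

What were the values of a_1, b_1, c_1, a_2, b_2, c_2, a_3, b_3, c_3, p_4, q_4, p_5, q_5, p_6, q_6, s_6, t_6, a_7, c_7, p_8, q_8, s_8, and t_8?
a_1 = 306
b_1 = 104
c_1 = 22
a_2 = 452
b_2 = 496
c_2 = 18
a_3 = 256
b_3 = 420
c_3 = 74
p_4 = 146
q_4 = 130
p_5 = 418
q_5 = 294
p_6 = 38
q_6 = 58
s_6 = 132
t_6 = 154
a_7 = 226
c_7 = 70
p_8 = 46
q_8 = 166
s_8 = 112
t_8 = 268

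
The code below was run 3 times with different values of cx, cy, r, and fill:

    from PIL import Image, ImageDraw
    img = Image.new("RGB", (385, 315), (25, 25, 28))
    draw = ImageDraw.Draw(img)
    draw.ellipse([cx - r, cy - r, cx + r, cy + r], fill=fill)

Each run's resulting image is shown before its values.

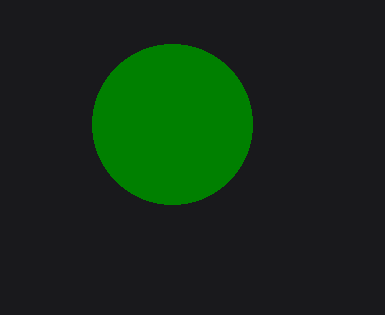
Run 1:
cx = 172; cy = 124; r = 80; fill = 'green'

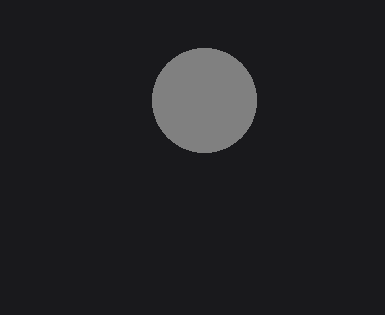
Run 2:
cx = 204, cy = 100, r = 52, fill = 'gray'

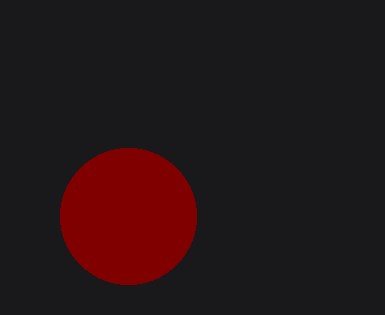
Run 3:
cx = 128, cy = 216, r = 68, fill = 'maroon'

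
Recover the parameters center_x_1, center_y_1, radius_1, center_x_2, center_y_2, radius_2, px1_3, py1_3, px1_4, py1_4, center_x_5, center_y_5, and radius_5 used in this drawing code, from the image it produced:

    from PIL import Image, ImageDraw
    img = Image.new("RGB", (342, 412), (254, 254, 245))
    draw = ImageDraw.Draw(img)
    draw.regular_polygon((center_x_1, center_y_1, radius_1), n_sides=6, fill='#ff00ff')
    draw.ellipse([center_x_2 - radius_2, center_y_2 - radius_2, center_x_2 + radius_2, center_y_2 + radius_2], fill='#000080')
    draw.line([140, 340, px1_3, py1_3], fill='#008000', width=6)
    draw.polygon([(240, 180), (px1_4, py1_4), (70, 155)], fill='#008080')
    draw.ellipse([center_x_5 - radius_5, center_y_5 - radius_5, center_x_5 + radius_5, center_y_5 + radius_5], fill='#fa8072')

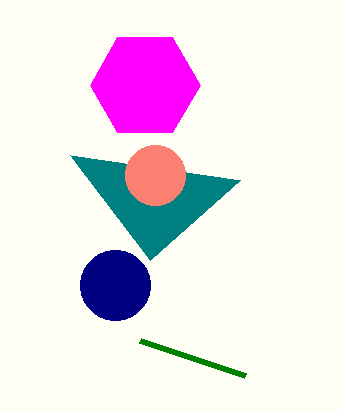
center_x_1 = 145; center_y_1 = 85; radius_1 = 55; center_x_2 = 115; center_y_2 = 285; radius_2 = 35; px1_3 = 245; py1_3 = 375; px1_4 = 150; py1_4 = 260; center_x_5 = 155; center_y_5 = 175; radius_5 = 30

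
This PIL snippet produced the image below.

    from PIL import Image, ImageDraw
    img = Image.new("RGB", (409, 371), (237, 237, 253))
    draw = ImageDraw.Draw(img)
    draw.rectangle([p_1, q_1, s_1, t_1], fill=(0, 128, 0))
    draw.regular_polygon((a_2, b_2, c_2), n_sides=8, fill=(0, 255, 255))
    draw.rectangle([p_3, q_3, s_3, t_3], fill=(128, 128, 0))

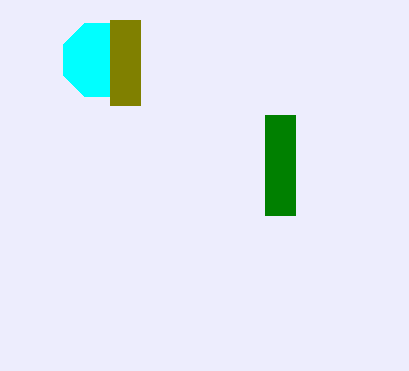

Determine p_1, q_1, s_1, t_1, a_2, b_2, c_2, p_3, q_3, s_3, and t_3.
p_1 = 265, q_1 = 115, s_1 = 295, t_1 = 215, a_2 = 100, b_2 = 60, c_2 = 40, p_3 = 110, q_3 = 20, s_3 = 140, t_3 = 105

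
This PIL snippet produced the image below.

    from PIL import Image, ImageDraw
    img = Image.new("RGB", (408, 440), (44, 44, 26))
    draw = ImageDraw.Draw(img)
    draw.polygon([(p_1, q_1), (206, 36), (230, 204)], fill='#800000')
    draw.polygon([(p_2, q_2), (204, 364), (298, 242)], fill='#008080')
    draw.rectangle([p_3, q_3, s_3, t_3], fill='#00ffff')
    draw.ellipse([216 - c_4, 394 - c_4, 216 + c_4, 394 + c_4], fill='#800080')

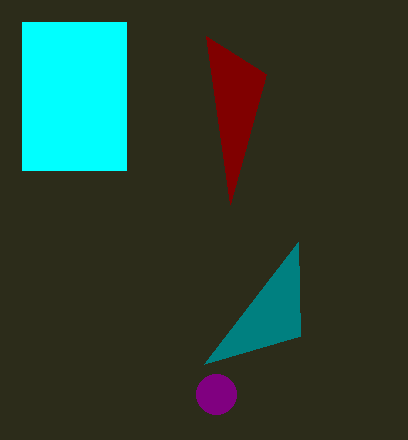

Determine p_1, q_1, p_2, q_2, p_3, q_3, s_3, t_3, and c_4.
p_1 = 266, q_1 = 74, p_2 = 300, q_2 = 336, p_3 = 22, q_3 = 22, s_3 = 126, t_3 = 170, c_4 = 20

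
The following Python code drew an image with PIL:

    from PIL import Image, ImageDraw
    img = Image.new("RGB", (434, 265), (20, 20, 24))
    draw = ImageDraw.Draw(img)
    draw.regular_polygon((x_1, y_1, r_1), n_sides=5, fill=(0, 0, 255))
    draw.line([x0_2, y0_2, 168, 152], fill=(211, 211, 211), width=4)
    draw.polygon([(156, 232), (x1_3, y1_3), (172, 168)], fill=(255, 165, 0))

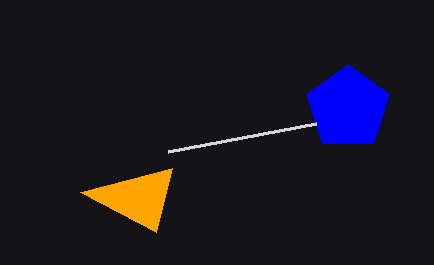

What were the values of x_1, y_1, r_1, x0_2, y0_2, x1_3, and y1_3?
x_1 = 348
y_1 = 108
r_1 = 44
x0_2 = 316
y0_2 = 124
x1_3 = 80
y1_3 = 192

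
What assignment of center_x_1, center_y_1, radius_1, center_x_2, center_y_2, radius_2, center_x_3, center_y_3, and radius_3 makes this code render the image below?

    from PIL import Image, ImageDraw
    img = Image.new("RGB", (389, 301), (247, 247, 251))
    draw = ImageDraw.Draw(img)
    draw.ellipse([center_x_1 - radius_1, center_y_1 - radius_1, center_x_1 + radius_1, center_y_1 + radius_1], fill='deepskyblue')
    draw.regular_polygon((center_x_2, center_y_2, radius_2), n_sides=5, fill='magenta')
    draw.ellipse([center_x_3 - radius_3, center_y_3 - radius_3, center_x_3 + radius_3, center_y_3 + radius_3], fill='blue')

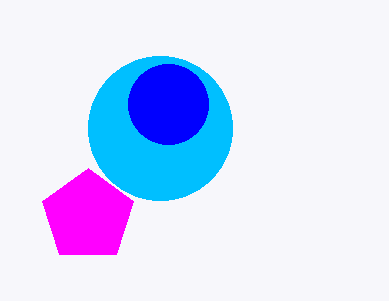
center_x_1 = 160; center_y_1 = 128; radius_1 = 72; center_x_2 = 88; center_y_2 = 216; radius_2 = 48; center_x_3 = 168; center_y_3 = 104; radius_3 = 40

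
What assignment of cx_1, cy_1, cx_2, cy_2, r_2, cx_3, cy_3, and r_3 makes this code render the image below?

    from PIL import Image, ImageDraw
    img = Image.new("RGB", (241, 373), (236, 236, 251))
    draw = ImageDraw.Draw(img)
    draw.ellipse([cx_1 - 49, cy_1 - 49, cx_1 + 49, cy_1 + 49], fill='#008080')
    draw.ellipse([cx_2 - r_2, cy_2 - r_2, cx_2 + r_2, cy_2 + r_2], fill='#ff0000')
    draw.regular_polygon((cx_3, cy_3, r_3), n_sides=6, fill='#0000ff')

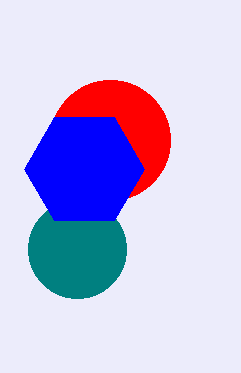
cx_1 = 77; cy_1 = 249; cx_2 = 110; cy_2 = 140; r_2 = 60; cx_3 = 84; cy_3 = 169; r_3 = 60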